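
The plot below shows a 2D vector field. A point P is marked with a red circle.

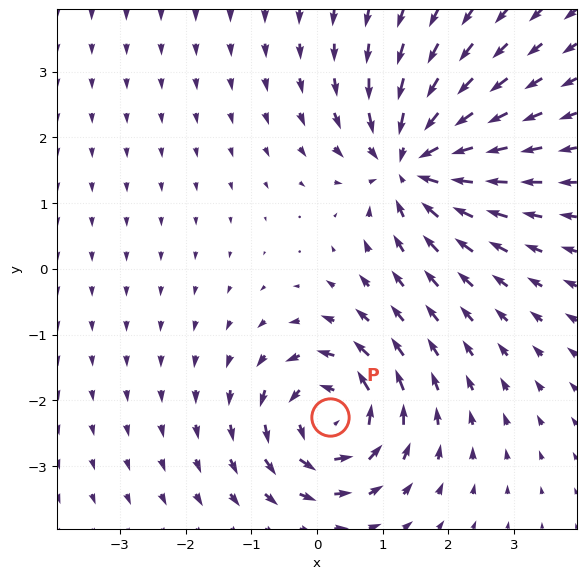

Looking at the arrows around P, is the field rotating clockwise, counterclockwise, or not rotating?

Near P at (0.2, -2.3) the arrows circulate counterclockwise. The curl (z-component) there is about +5; positive curl means counterclockwise rotation.

counterclockwise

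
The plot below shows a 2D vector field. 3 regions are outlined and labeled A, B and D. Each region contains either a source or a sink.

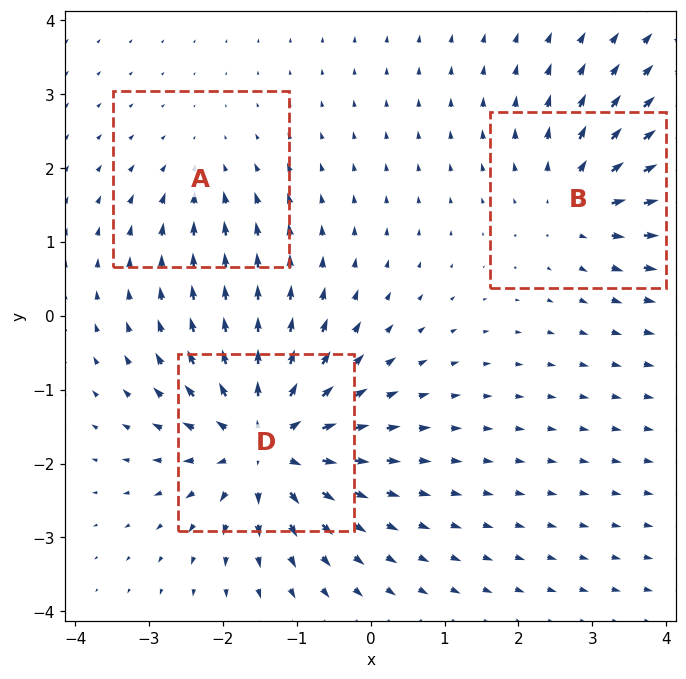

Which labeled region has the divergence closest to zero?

Divergence at each region's feature centre — A: about -2, B: about +4, D: about +6. Region A is closest to zero.

A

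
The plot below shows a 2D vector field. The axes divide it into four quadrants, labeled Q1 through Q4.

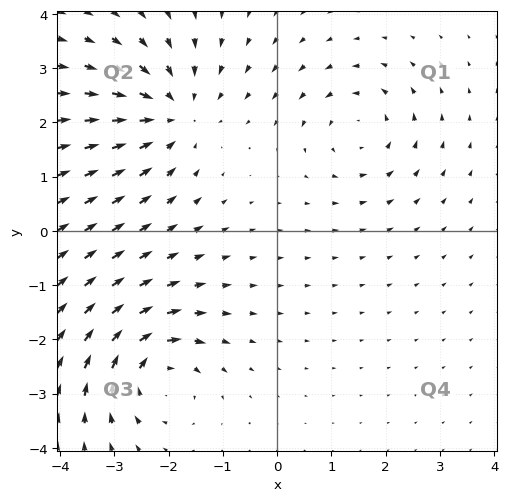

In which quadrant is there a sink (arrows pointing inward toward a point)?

The sink sits at approximately (-1.9, 2.2), which lies in quadrant Q2. The divergence there is about -4, negative as expected for a sink.

Q2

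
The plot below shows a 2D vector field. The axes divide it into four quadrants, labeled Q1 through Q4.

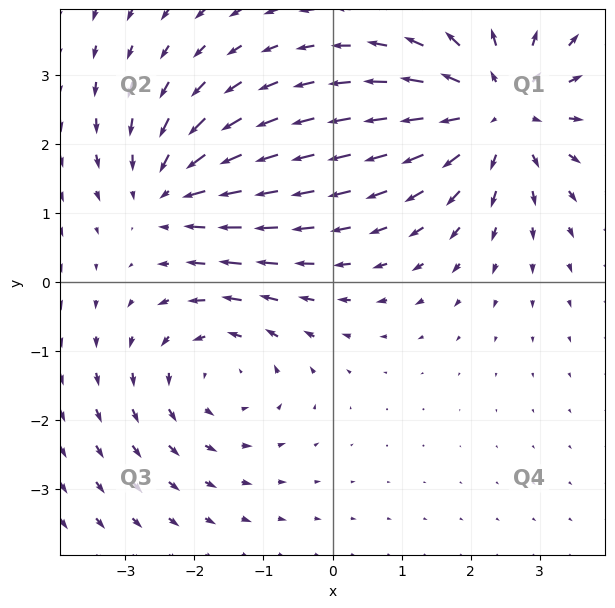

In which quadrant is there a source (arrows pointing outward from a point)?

Q1

The source sits at approximately (2.4, 2.5), which lies in quadrant Q1. The divergence there is about +4, positive as expected for a source.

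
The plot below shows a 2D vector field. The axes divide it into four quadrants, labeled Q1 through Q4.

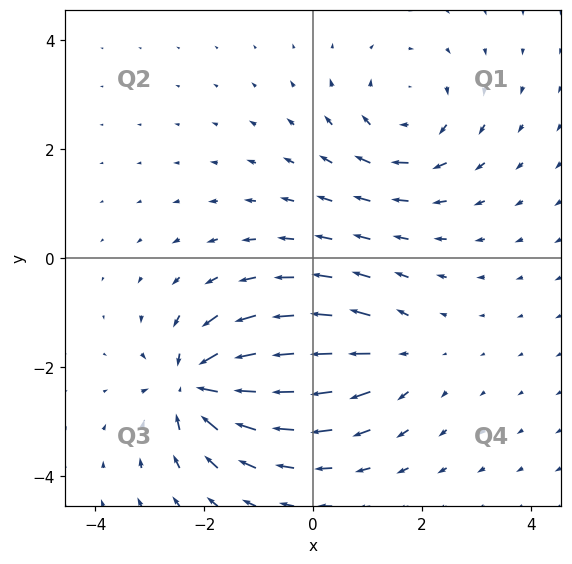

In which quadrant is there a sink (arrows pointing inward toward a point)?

Q3

The sink sits at approximately (-2.1, -2.3), which lies in quadrant Q3. The divergence there is about -6, negative as expected for a sink.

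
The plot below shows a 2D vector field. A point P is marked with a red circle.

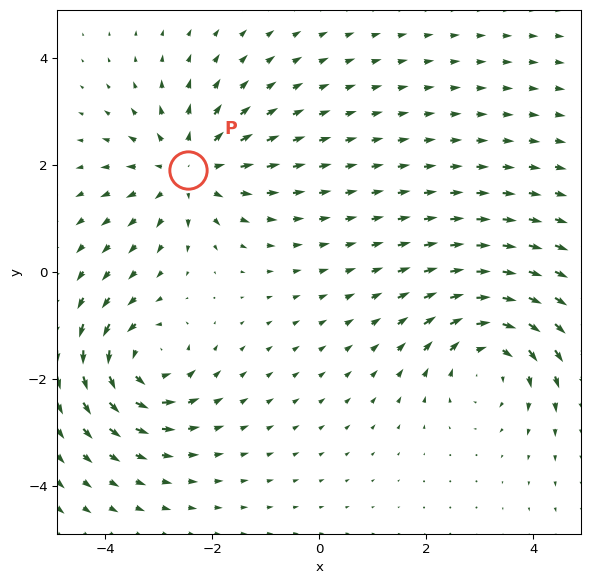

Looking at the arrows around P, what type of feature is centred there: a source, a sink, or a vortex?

At P (-2.5, 1.9) the arrows spread outward. Divergence about +3, curl ≈0 — positive divergence with near-zero curl is a source.

source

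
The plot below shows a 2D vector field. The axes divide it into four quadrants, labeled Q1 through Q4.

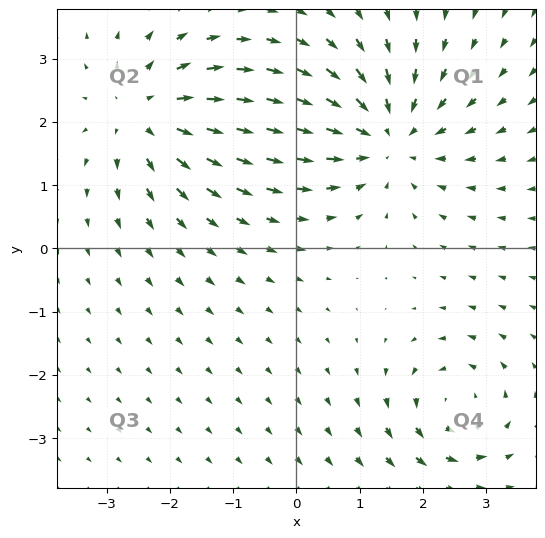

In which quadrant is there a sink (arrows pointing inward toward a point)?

The sink sits at approximately (1.4, 1.8), which lies in quadrant Q1. The divergence there is about -4, negative as expected for a sink.

Q1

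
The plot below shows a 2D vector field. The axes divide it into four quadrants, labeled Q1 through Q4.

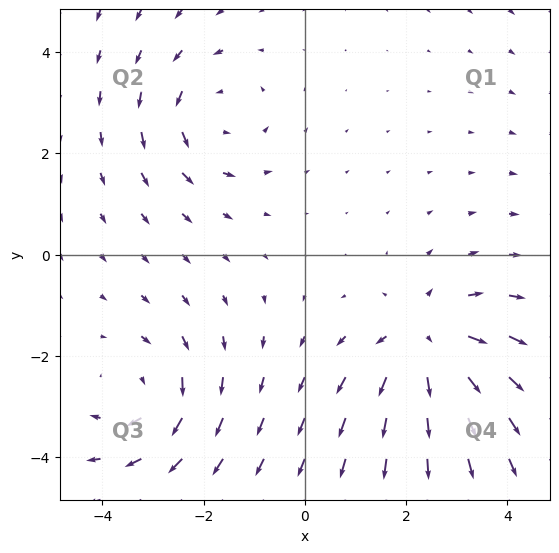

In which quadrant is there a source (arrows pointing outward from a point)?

Q4

The source sits at approximately (2.4, -1.7), which lies in quadrant Q4. The divergence there is about +5, positive as expected for a source.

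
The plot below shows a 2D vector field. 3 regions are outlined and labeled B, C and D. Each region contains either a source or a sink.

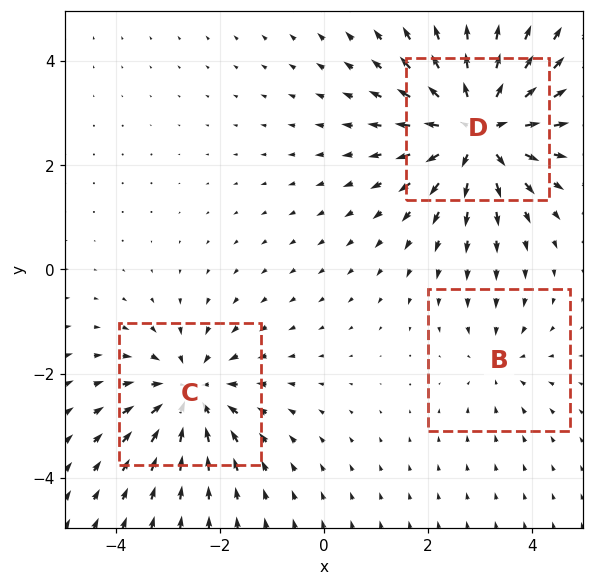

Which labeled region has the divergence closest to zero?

Divergence at each region's feature centre — B: about -2, C: about -4, D: about +5. Region B is closest to zero.

B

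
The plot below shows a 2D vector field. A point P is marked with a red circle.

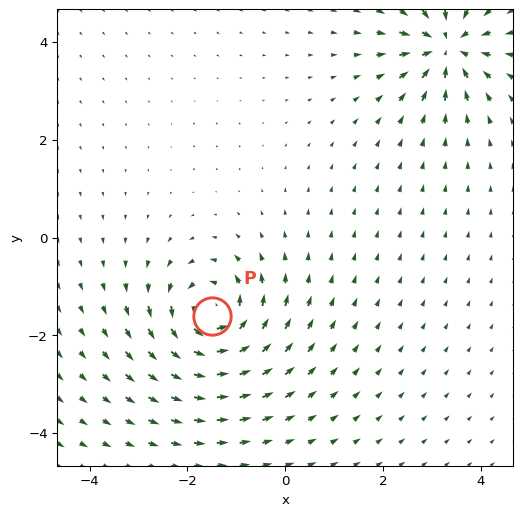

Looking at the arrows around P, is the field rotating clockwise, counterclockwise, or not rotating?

Near P at (-1.5, -1.6) the arrows circulate counterclockwise. The curl (z-component) there is about +6; positive curl means counterclockwise rotation.

counterclockwise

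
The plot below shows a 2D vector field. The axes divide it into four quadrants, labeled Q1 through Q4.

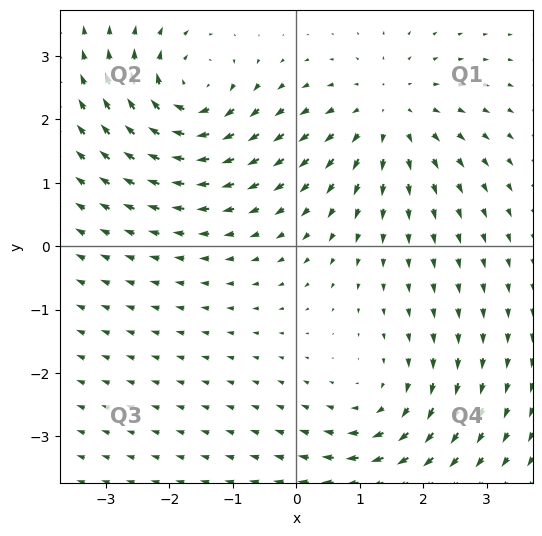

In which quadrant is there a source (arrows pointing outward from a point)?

The source sits at approximately (1.4, 2.1), which lies in quadrant Q1. The divergence there is about +4, positive as expected for a source.

Q1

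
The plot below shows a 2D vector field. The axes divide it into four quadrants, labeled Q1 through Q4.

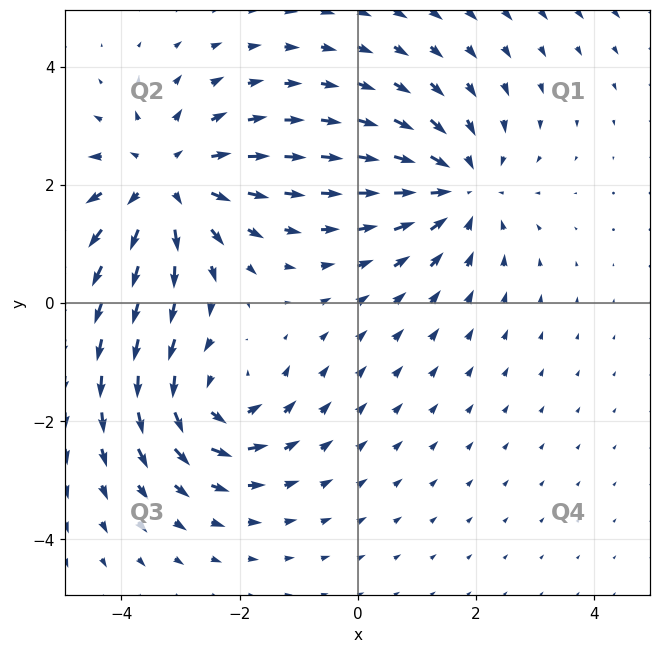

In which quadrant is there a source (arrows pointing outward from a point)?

The source sits at approximately (-3.3, 2.1), which lies in quadrant Q2. The divergence there is about +3, positive as expected for a source.

Q2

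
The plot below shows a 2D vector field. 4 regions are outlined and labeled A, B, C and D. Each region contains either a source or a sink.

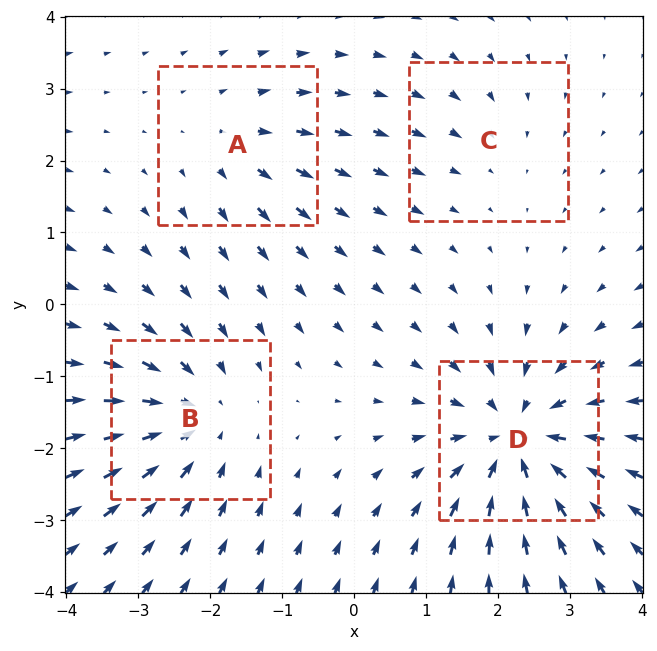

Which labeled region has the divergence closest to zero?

C

Divergence at each region's feature centre — A: about +3, B: about -5, C: about -2, D: about -7. Region C is closest to zero.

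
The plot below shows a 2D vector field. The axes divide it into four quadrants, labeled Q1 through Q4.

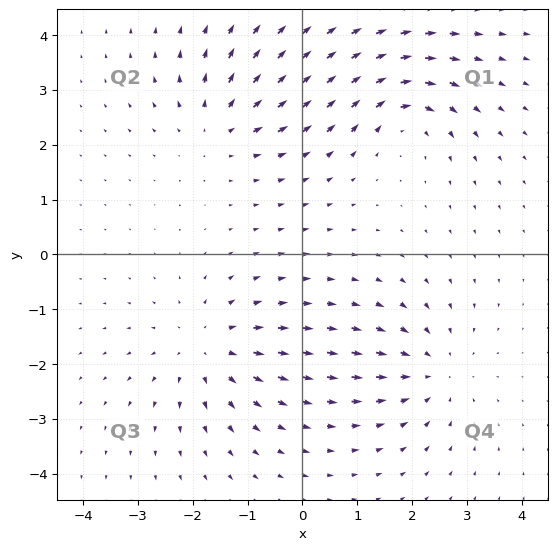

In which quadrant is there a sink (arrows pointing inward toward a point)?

The sink sits at approximately (2.4, -2.1), which lies in quadrant Q4. The divergence there is about -4, negative as expected for a sink.

Q4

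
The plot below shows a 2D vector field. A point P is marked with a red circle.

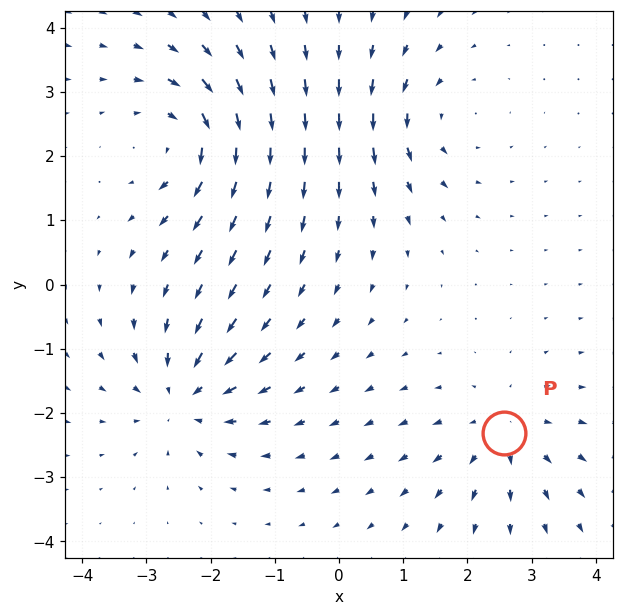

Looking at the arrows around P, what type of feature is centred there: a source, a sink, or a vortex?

At P (2.6, -2.3) the arrows spread outward. Divergence about +4, curl ≈0 — positive divergence with near-zero curl is a source.

source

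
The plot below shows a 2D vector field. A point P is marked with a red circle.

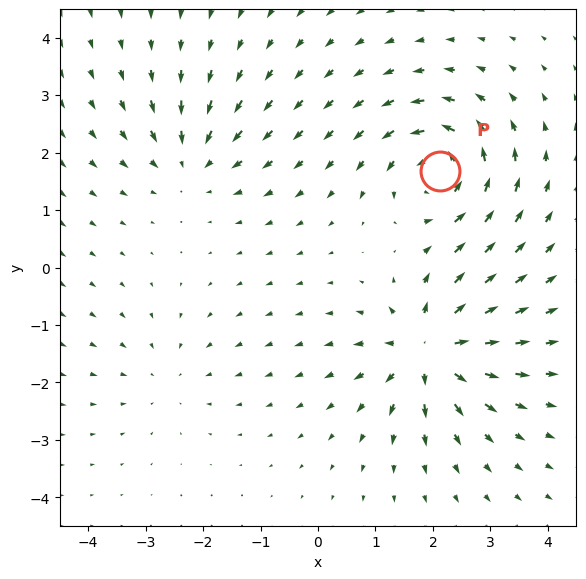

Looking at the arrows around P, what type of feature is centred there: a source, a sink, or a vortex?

At P (2.1, 1.7) the arrows circulate counterclockwise. Divergence ≈0, curl about +7 — near-zero divergence with nonzero curl is a vortex.

vortex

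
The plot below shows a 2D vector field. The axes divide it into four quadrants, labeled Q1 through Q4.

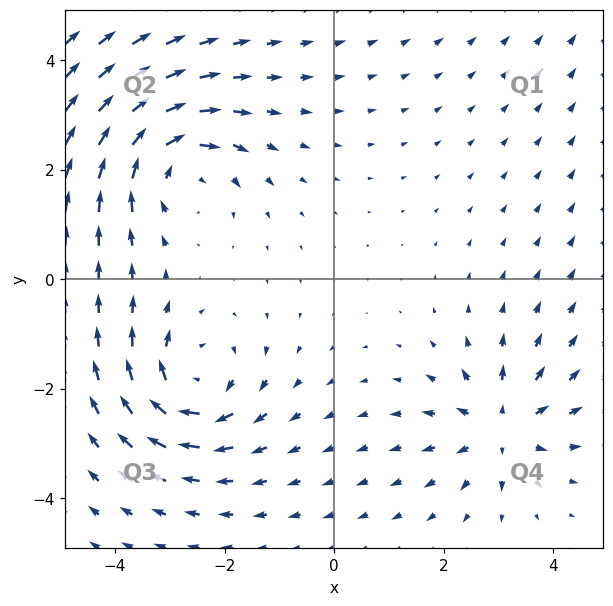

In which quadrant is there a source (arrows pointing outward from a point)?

Q4

The source sits at approximately (3.0, -2.7), which lies in quadrant Q4. The divergence there is about +3, positive as expected for a source.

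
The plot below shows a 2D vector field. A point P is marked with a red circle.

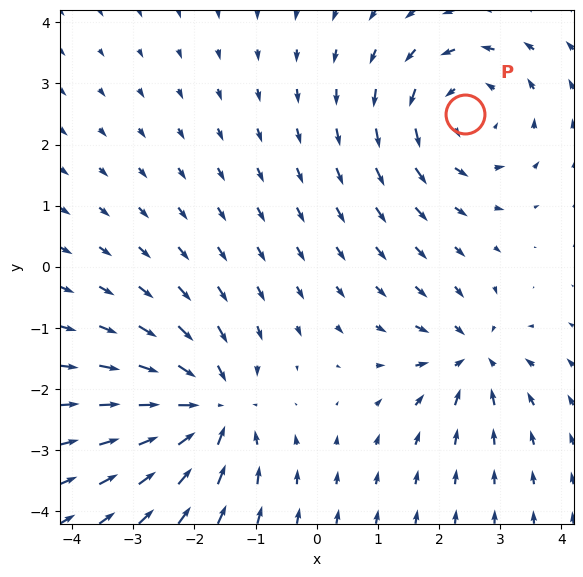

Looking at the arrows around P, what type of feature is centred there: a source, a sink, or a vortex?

At P (2.4, 2.5) the arrows circulate counterclockwise. Divergence ≈0, curl about +4 — near-zero divergence with nonzero curl is a vortex.

vortex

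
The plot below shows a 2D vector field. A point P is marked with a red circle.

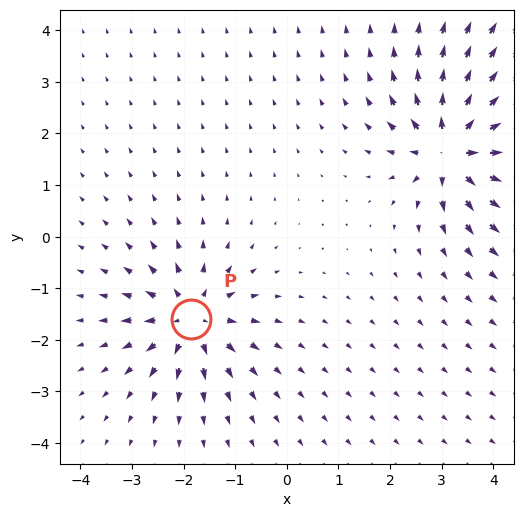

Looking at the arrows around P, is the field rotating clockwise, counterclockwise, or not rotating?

Near P at (-1.9, -1.6) the arrows show no circulation. The curl there is ≈0.

not rotating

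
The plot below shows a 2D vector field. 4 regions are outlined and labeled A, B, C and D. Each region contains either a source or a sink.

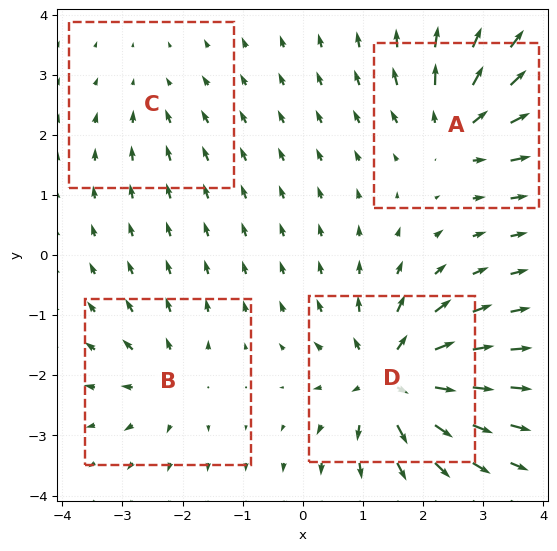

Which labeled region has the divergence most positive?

D

Divergence at each region's feature centre — A: about +6, B: about +4, C: about -2, D: about +8. Region D is most positive.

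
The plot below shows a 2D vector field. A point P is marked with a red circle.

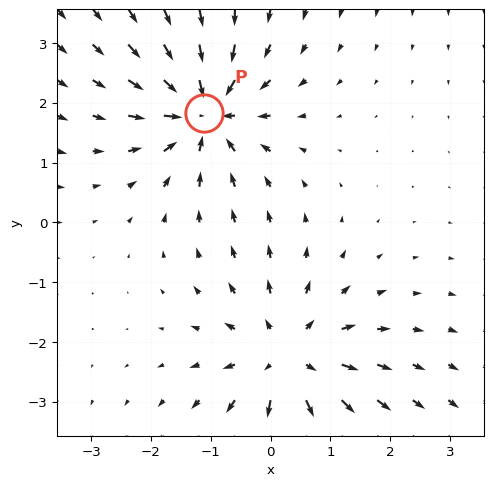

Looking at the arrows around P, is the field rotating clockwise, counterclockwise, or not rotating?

not rotating

Near P at (-1.1, 1.8) the arrows show no circulation. The curl there is ≈0.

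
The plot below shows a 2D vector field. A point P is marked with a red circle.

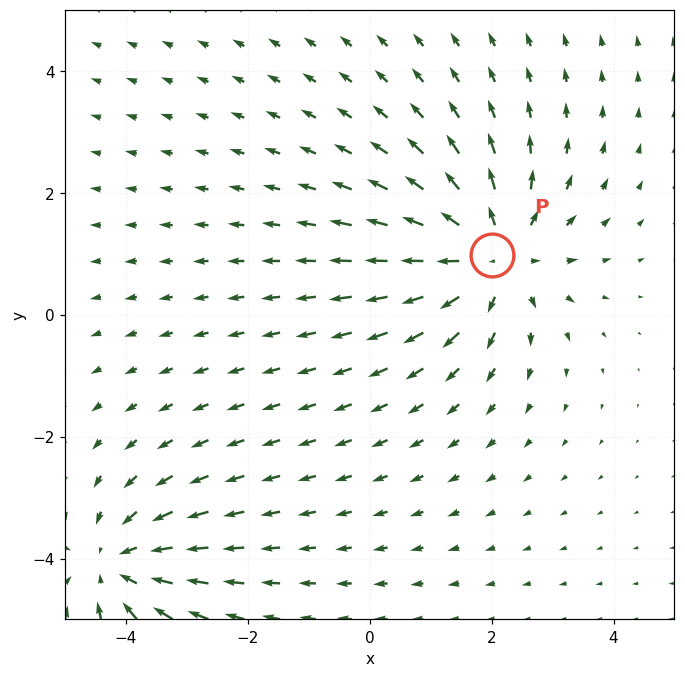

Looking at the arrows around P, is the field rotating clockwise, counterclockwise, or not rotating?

not rotating

Near P at (2.0, 1.0) the arrows show no circulation. The curl there is ≈0.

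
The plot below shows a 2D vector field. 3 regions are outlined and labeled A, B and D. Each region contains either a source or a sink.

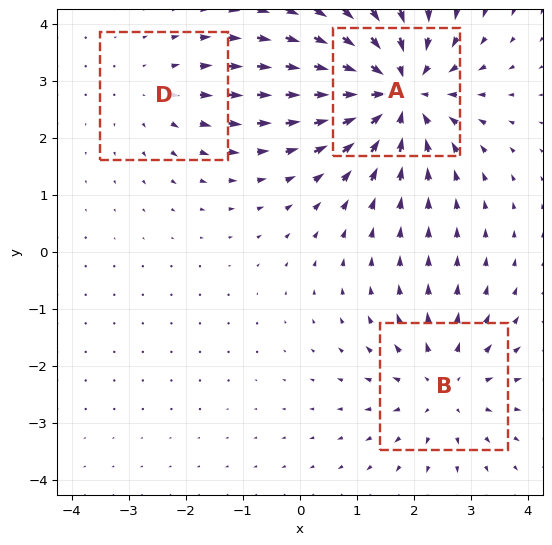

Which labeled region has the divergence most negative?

Divergence at each region's feature centre — A: about -5, B: about +3, D: about +2. Region A is most negative.

A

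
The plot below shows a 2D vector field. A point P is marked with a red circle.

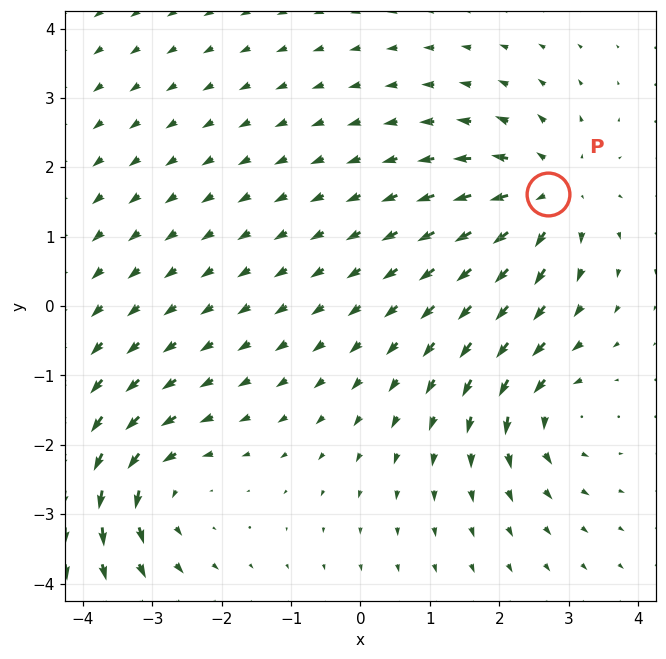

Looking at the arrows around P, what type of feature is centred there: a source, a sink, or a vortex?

source

At P (2.7, 1.6) the arrows spread outward. Divergence about +6, curl ≈0 — positive divergence with near-zero curl is a source.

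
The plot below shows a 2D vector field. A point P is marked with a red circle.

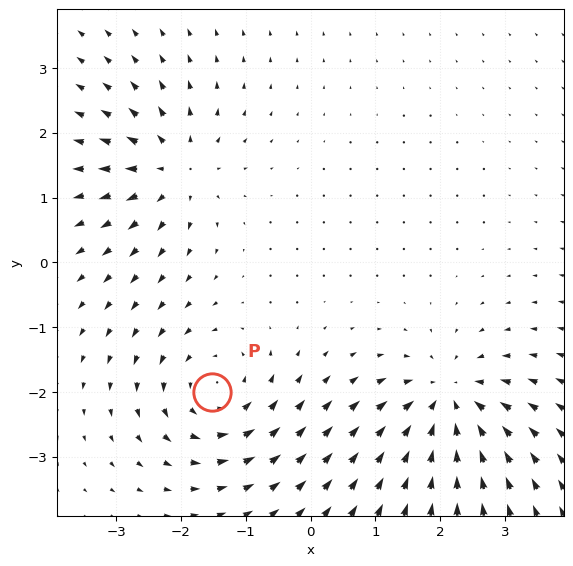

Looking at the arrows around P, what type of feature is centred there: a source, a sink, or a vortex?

At P (-1.5, -2.0) the arrows circulate counterclockwise. Divergence ≈0, curl about +4 — near-zero divergence with nonzero curl is a vortex.

vortex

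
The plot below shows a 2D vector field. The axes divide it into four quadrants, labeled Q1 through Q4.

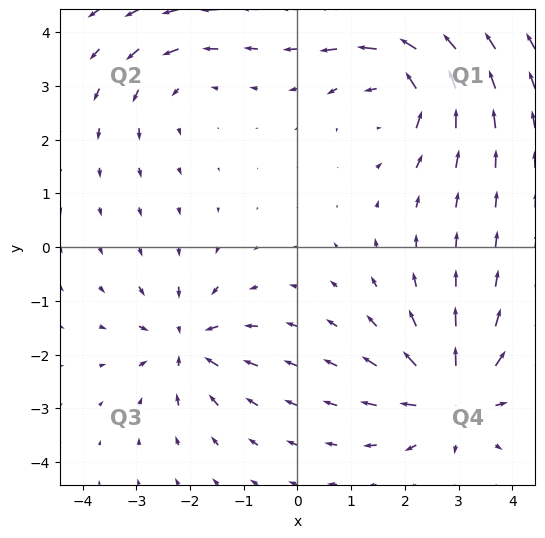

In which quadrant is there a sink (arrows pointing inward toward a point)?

Q3

The sink sits at approximately (-2.1, -1.8), which lies in quadrant Q3. The divergence there is about -4, negative as expected for a sink.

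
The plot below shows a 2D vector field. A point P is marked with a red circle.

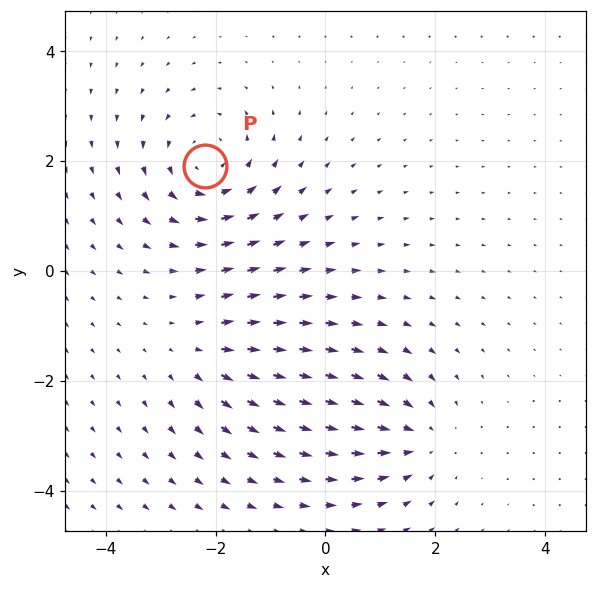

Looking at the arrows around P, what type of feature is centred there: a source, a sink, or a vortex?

At P (-2.2, 1.9) the arrows circulate counterclockwise. Divergence ≈0, curl about +4 — near-zero divergence with nonzero curl is a vortex.

vortex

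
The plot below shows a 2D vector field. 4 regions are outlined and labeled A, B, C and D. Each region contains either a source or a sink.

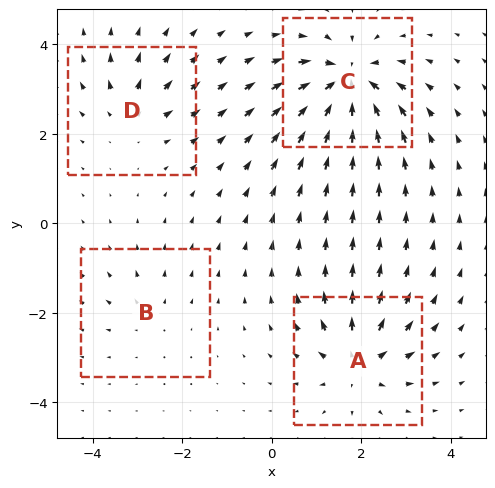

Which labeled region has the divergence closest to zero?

Divergence at each region's feature centre — A: about +6, B: about +3, C: about -9, D: about +4. Region B is closest to zero.

B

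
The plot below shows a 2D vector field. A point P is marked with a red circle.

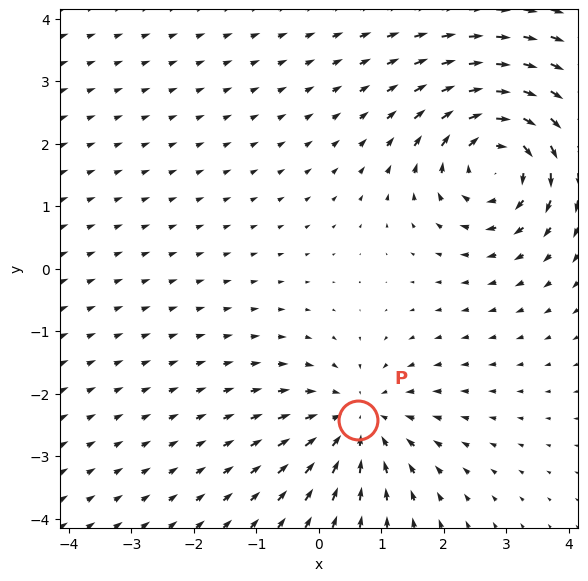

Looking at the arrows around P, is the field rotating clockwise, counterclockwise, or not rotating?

Near P at (0.6, -2.4) the arrows show no circulation. The curl there is ≈0.

not rotating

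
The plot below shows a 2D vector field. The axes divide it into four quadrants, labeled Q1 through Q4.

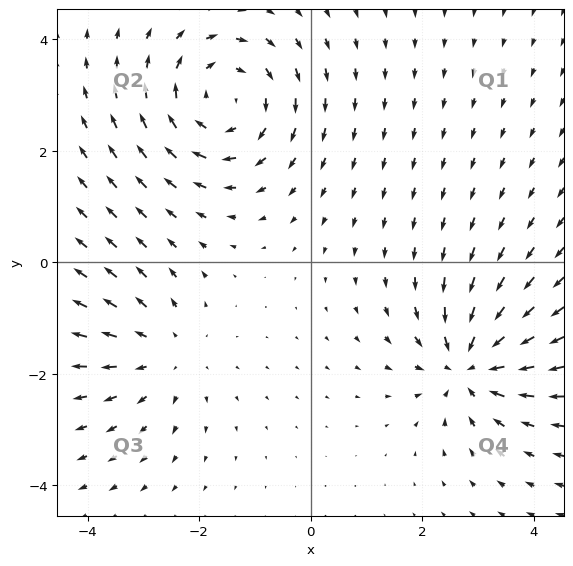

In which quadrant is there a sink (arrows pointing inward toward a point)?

The sink sits at approximately (2.8, -1.9), which lies in quadrant Q4. The divergence there is about -5, negative as expected for a sink.

Q4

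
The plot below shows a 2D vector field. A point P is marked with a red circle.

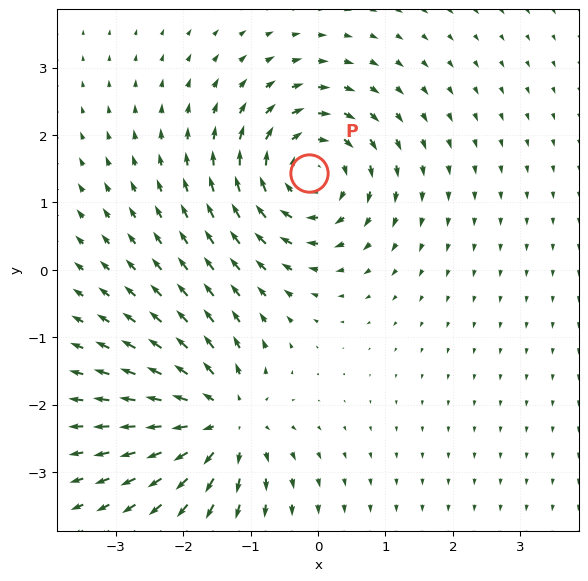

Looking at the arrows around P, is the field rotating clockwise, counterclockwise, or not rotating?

Near P at (-0.1, 1.4) the arrows circulate clockwise. The curl (z-component) there is about -5; negative curl means clockwise rotation.

clockwise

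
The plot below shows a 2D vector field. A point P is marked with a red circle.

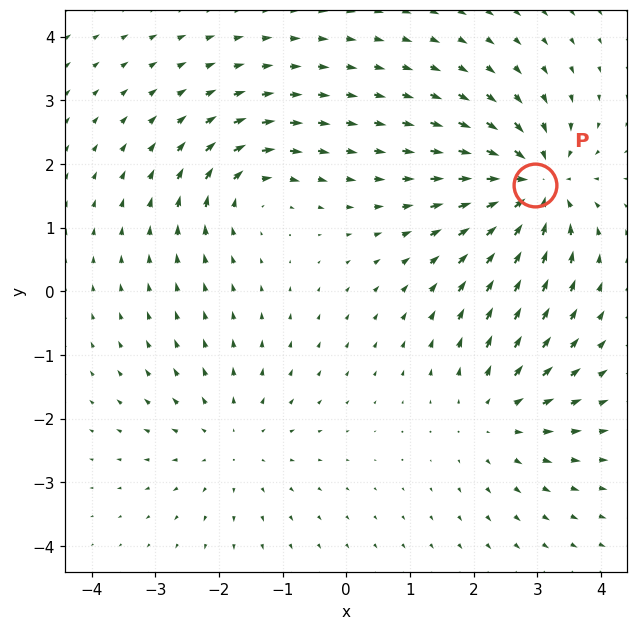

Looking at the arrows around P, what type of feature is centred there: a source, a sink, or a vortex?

sink

At P (3.0, 1.7) the arrows converge inward. Divergence about -6, curl ≈0 — negative divergence with near-zero curl is a sink.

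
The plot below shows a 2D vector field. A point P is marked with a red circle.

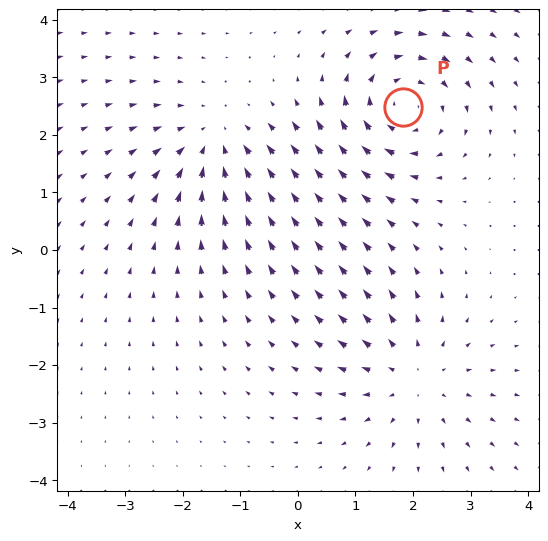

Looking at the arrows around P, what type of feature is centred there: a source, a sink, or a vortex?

vortex

At P (1.8, 2.5) the arrows circulate clockwise. Divergence ≈0, curl about -5 — near-zero divergence with nonzero curl is a vortex.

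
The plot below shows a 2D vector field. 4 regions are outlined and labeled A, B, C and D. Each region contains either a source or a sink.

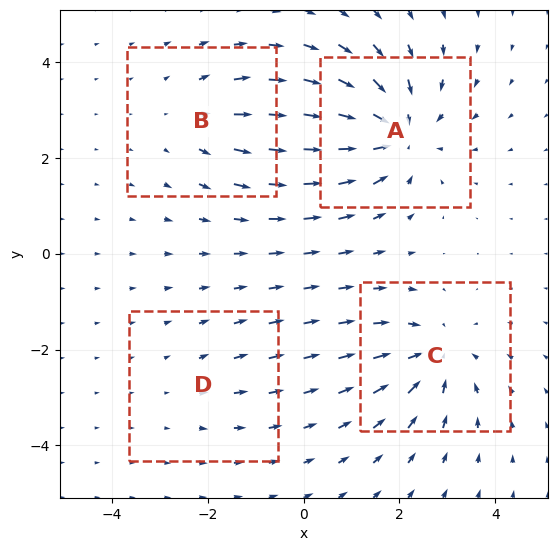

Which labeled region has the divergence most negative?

Divergence at each region's feature centre — A: about -6, B: about +3, C: about -5, D: about +2. Region A is most negative.

A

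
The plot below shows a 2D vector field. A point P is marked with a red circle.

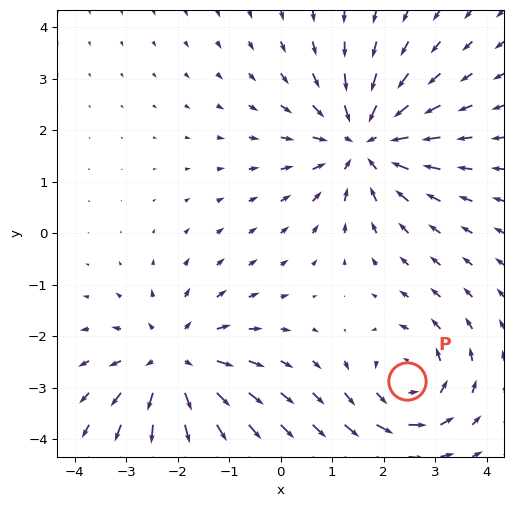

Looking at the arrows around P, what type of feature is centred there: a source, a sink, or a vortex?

At P (2.5, -2.9) the arrows circulate counterclockwise. Divergence ≈0, curl about +4 — near-zero divergence with nonzero curl is a vortex.

vortex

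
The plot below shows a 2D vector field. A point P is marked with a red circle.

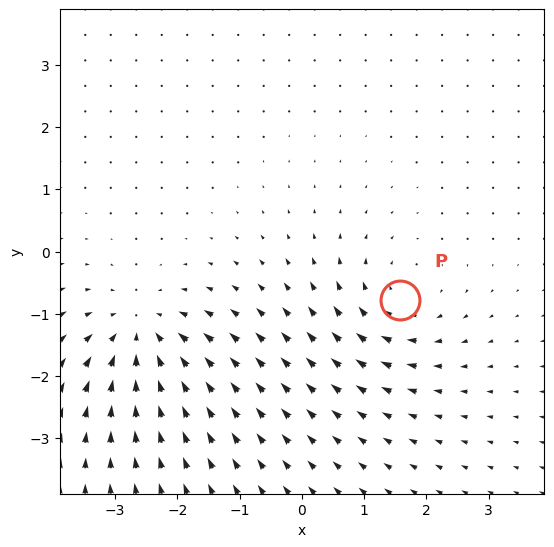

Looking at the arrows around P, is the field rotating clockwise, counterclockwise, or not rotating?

clockwise

Near P at (1.6, -0.8) the arrows circulate clockwise. The curl (z-component) there is about -4; negative curl means clockwise rotation.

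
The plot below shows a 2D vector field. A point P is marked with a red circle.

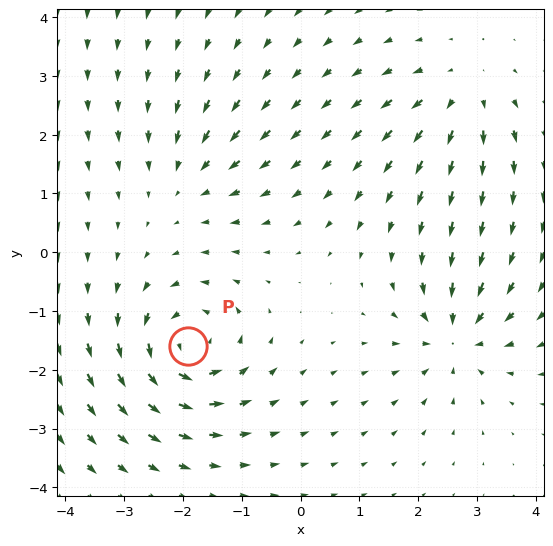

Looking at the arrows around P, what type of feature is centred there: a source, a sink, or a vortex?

vortex

At P (-1.9, -1.6) the arrows circulate counterclockwise. Divergence ≈0, curl about +6 — near-zero divergence with nonzero curl is a vortex.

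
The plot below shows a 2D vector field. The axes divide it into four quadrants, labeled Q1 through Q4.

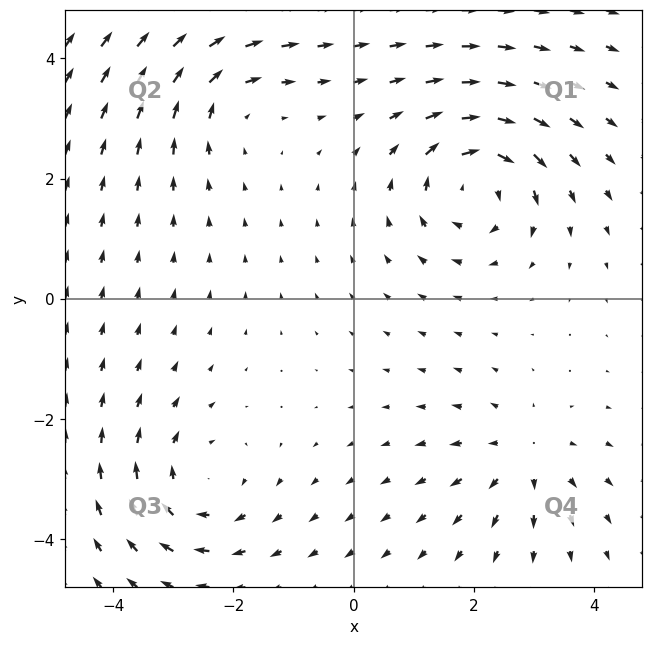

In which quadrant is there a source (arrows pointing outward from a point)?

Q4

The source sits at approximately (2.8, -2.6), which lies in quadrant Q4. The divergence there is about +3, positive as expected for a source.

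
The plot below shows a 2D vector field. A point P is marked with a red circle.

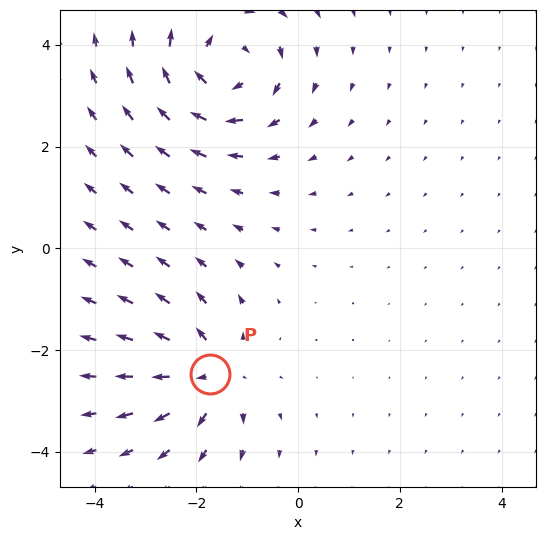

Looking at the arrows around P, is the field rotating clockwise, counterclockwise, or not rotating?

Near P at (-1.7, -2.5) the arrows show no circulation. The curl there is ≈0.

not rotating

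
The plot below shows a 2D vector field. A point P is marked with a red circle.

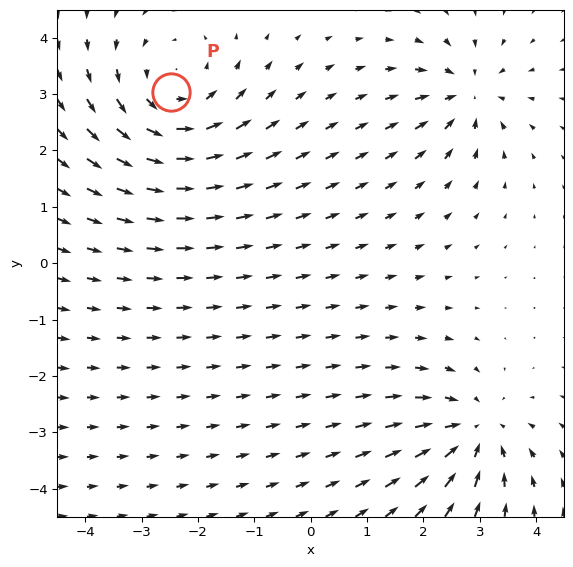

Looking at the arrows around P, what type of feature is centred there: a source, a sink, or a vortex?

At P (-2.5, 3.0) the arrows circulate counterclockwise. Divergence ≈0, curl about +3 — near-zero divergence with nonzero curl is a vortex.

vortex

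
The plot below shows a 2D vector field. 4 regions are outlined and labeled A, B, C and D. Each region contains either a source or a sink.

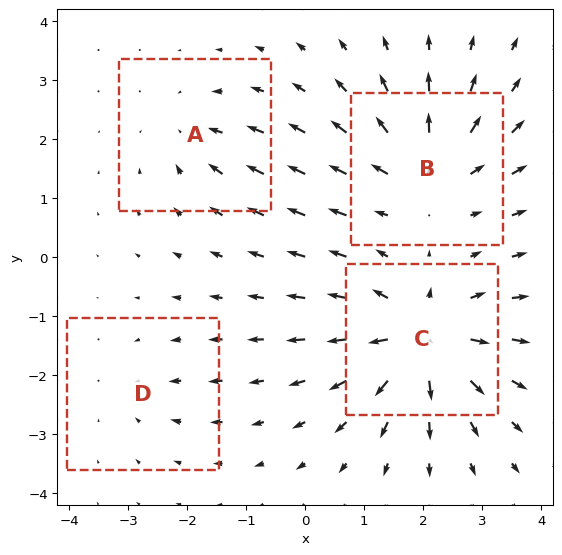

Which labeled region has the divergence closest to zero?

Divergence at each region's feature centre — A: about -4, B: about +6, C: about +8, D: about -2. Region D is closest to zero.

D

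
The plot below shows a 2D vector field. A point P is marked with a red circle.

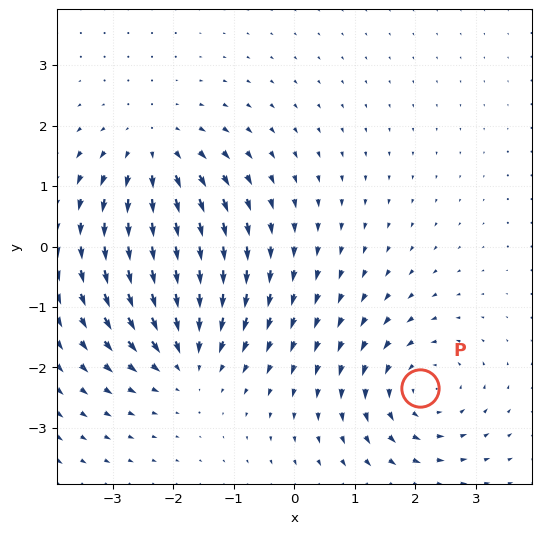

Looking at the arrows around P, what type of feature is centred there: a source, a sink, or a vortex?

At P (2.1, -2.3) the arrows circulate counterclockwise. Divergence ≈0, curl about +4 — near-zero divergence with nonzero curl is a vortex.

vortex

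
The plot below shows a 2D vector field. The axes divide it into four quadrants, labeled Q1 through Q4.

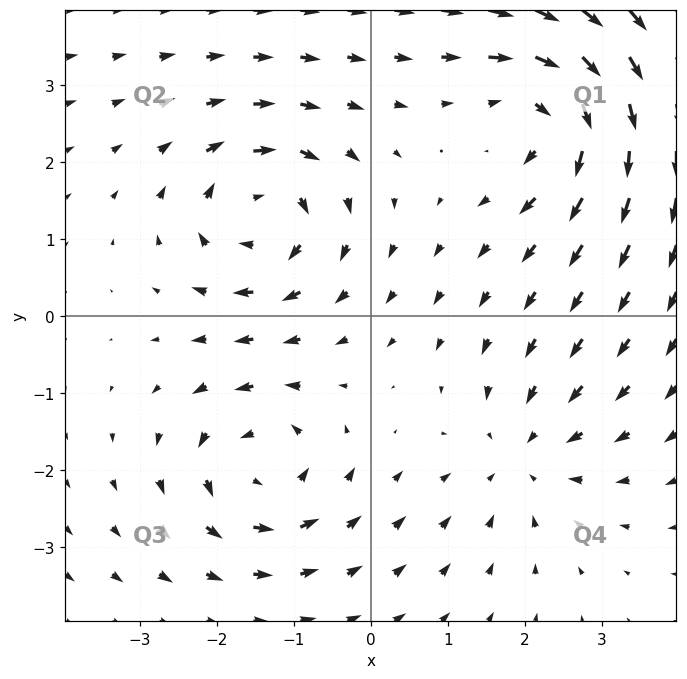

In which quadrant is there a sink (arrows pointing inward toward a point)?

Q4

The sink sits at approximately (2.0, -1.8), which lies in quadrant Q4. The divergence there is about -3, negative as expected for a sink.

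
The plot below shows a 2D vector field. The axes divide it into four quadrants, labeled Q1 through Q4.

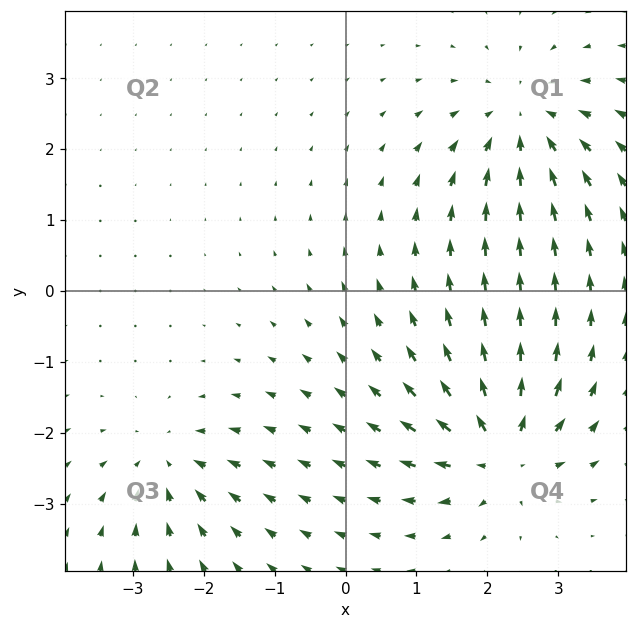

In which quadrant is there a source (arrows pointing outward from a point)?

Q4

The source sits at approximately (2.2, -2.2), which lies in quadrant Q4. The divergence there is about +5, positive as expected for a source.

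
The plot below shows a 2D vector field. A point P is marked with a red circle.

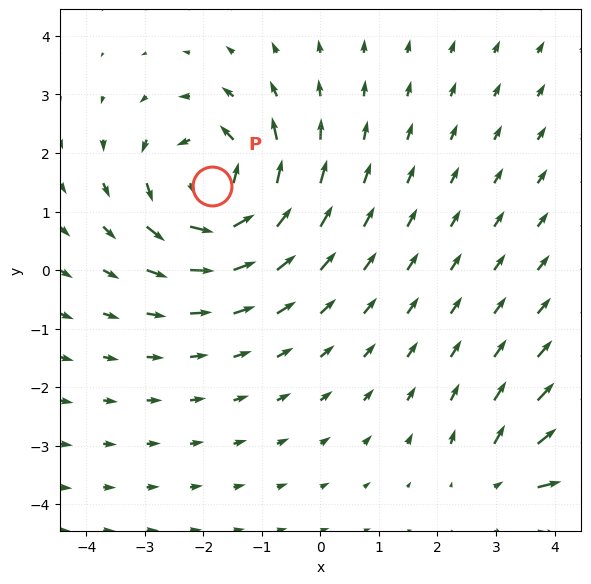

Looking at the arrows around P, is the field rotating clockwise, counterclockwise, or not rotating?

Near P at (-1.9, 1.4) the arrows circulate counterclockwise. The curl (z-component) there is about +6; positive curl means counterclockwise rotation.

counterclockwise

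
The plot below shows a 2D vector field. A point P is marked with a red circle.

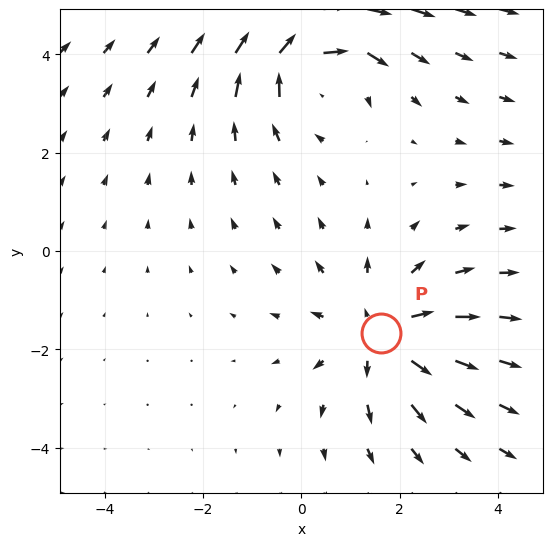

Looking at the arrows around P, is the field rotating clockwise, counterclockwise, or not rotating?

Near P at (1.6, -1.7) the arrows show no circulation. The curl there is ≈0.

not rotating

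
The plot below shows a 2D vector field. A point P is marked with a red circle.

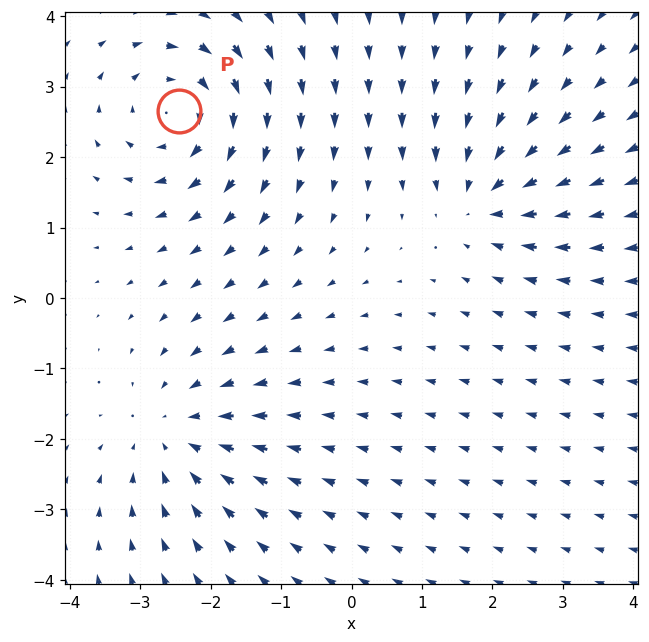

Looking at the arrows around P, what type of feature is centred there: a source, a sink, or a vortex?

vortex

At P (-2.4, 2.7) the arrows circulate clockwise. Divergence ≈0, curl about -5 — near-zero divergence with nonzero curl is a vortex.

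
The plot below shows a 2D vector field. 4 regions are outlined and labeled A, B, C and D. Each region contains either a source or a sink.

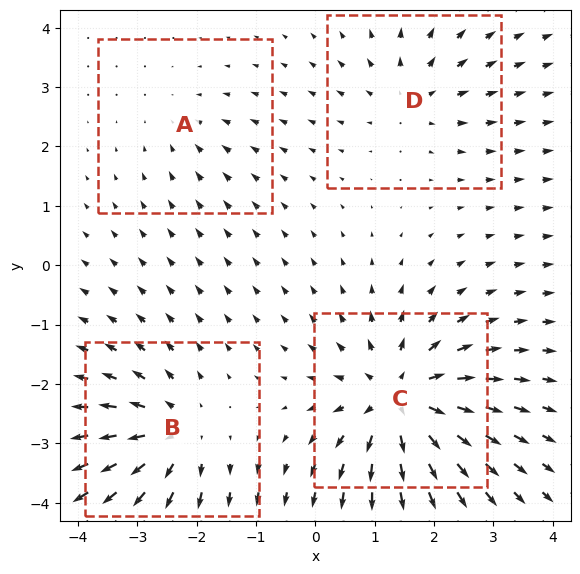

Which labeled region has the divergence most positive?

C

Divergence at each region's feature centre — A: about -2, B: about +5, C: about +8, D: about +4. Region C is most positive.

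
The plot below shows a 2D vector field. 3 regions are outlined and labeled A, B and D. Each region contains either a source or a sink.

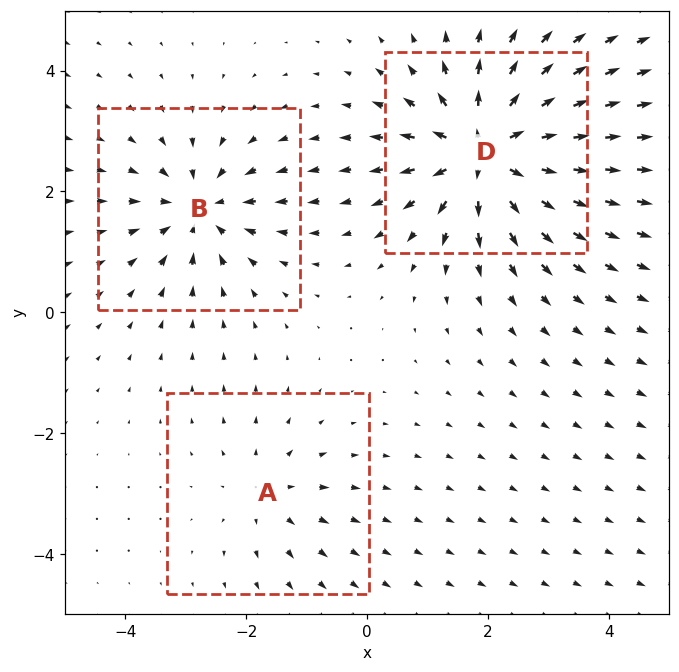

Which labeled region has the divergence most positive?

Divergence at each region's feature centre — A: about +2, B: about -4, D: about +6. Region D is most positive.

D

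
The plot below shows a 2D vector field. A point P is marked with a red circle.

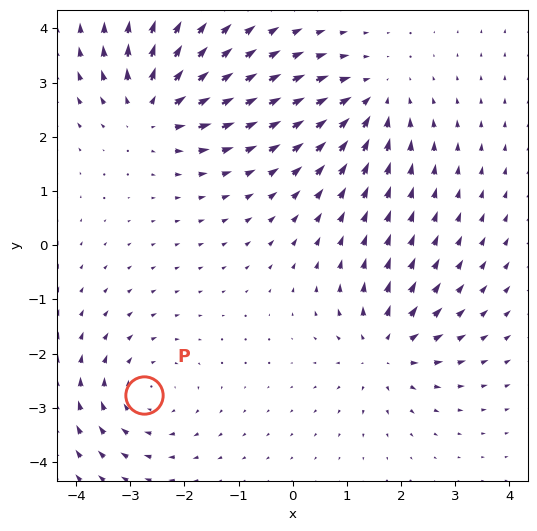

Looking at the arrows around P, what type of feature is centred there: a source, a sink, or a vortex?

At P (-2.7, -2.8) the arrows circulate clockwise. Divergence ≈0, curl about -2 — near-zero divergence with nonzero curl is a vortex.

vortex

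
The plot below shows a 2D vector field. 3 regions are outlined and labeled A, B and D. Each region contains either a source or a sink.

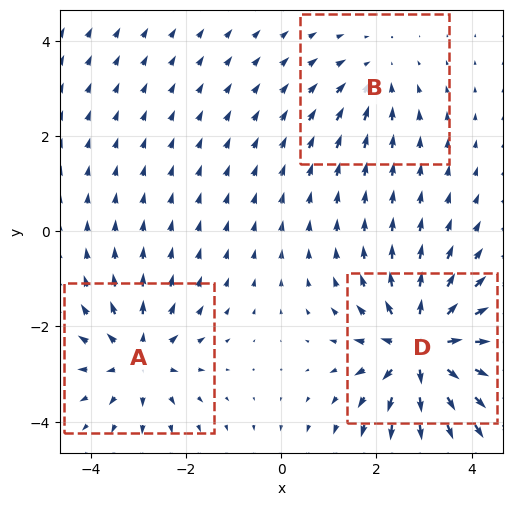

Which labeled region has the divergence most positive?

D

Divergence at each region's feature centre — A: about +4, B: about -2, D: about +6. Region D is most positive.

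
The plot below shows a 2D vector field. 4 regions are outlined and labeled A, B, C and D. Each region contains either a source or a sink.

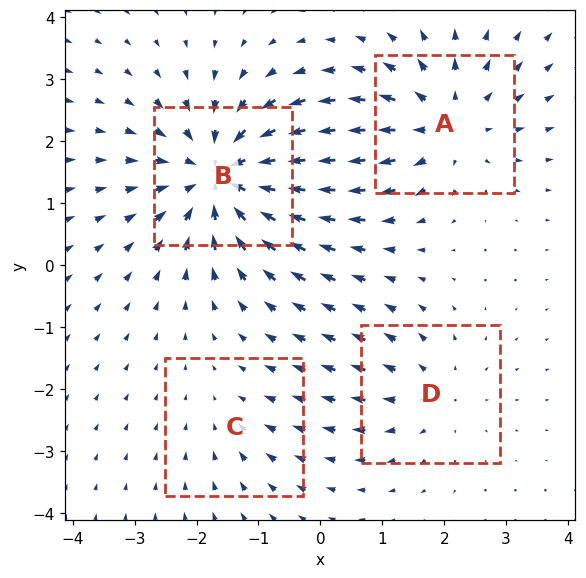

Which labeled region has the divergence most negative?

Divergence at each region's feature centre — A: about +5, B: about -7, C: about -2, D: about +3. Region B is most negative.

B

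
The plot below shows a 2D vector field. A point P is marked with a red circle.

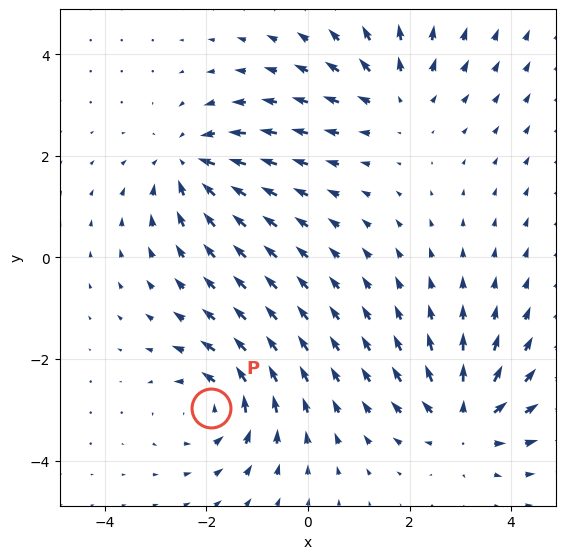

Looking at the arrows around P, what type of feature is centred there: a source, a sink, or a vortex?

At P (-1.9, -3.0) the arrows circulate counterclockwise. Divergence ≈0, curl about +4 — near-zero divergence with nonzero curl is a vortex.

vortex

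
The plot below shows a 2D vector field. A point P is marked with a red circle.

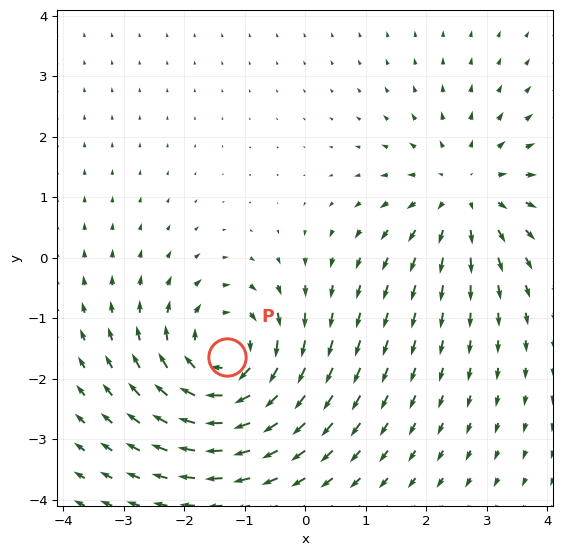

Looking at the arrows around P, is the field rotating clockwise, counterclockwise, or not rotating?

Near P at (-1.3, -1.6) the arrows circulate clockwise. The curl (z-component) there is about -5; negative curl means clockwise rotation.

clockwise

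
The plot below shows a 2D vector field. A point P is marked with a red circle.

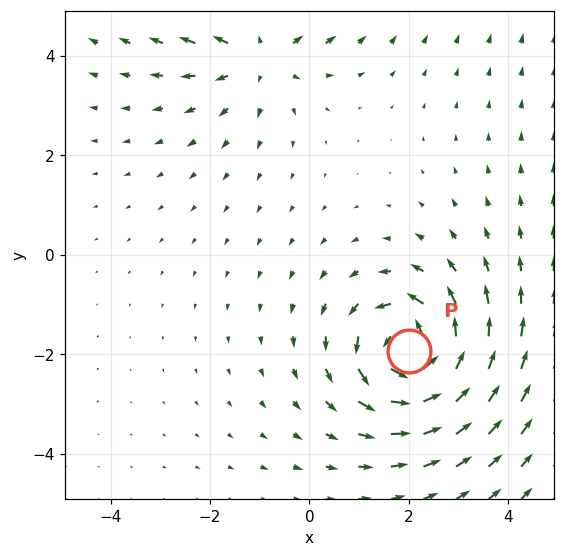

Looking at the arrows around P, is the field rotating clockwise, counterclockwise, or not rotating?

counterclockwise

Near P at (2.0, -1.9) the arrows circulate counterclockwise. The curl (z-component) there is about +6; positive curl means counterclockwise rotation.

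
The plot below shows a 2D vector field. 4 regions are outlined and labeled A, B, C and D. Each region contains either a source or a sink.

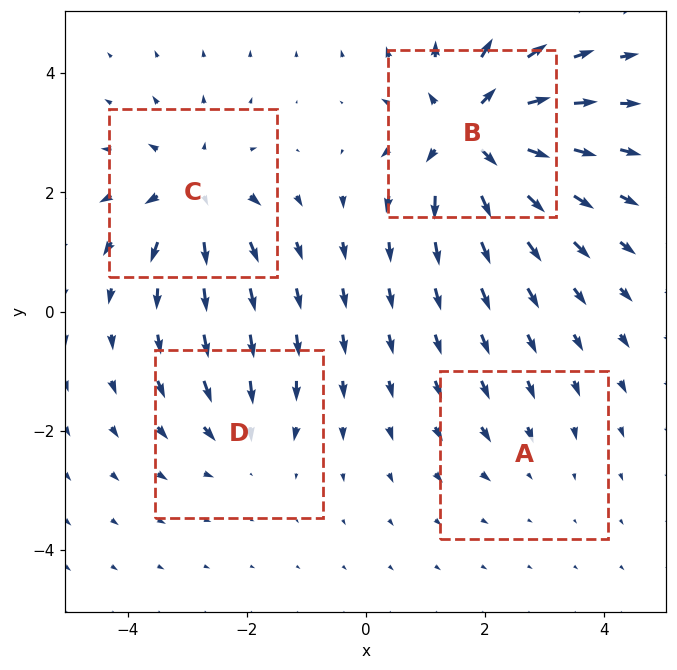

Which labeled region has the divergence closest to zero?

Divergence at each region's feature centre — A: about -2, B: about +8, C: about +5, D: about -3. Region A is closest to zero.

A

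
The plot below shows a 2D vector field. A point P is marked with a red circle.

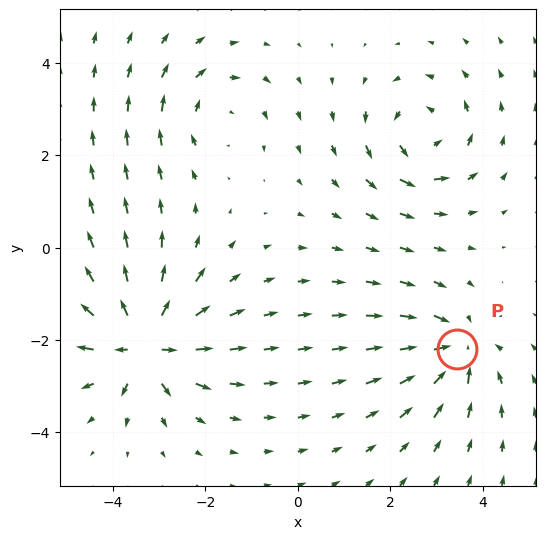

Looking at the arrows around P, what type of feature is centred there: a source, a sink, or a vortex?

At P (3.5, -2.2) the arrows converge inward. Divergence about -4, curl ≈0 — negative divergence with near-zero curl is a sink.

sink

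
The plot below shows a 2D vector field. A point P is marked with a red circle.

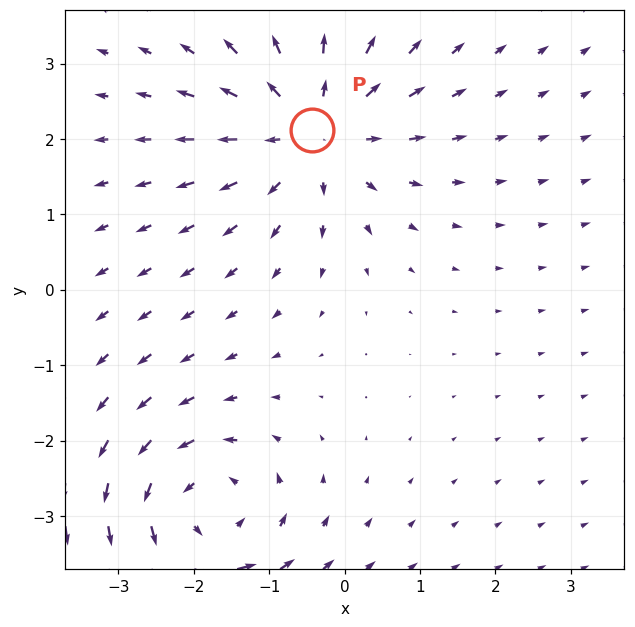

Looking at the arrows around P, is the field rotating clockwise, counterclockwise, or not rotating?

not rotating

Near P at (-0.4, 2.1) the arrows show no circulation. The curl there is ≈0.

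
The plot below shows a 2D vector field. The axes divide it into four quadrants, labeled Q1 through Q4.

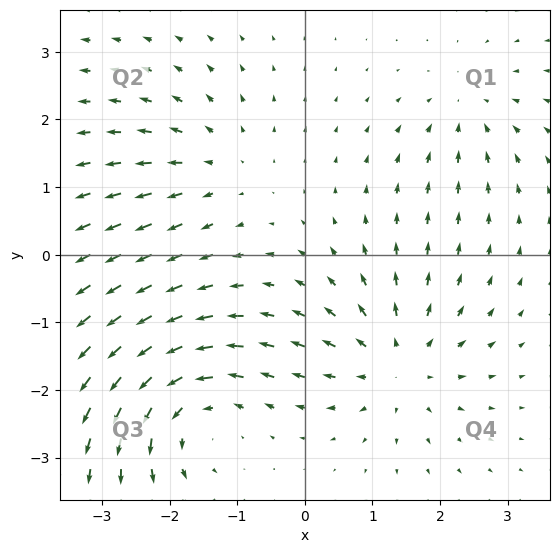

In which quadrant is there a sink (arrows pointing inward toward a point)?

The sink sits at approximately (2.4, 2.1), which lies in quadrant Q1. The divergence there is about -3, negative as expected for a sink.

Q1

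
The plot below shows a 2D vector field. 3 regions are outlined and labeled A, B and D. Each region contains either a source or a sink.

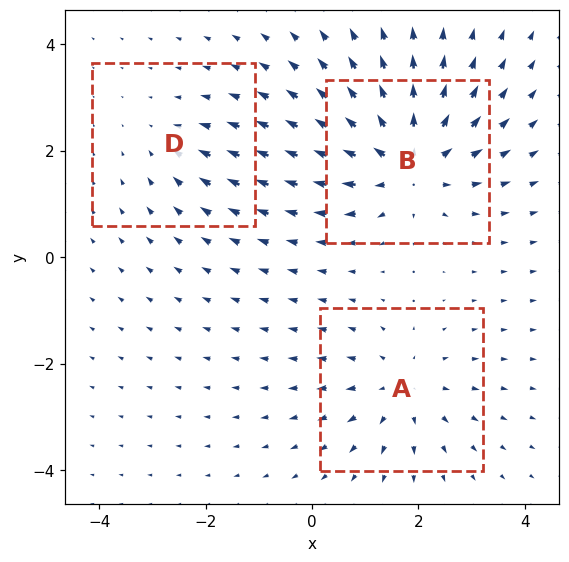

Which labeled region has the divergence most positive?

Divergence at each region's feature centre — A: about +3, B: about +5, D: about -2. Region B is most positive.

B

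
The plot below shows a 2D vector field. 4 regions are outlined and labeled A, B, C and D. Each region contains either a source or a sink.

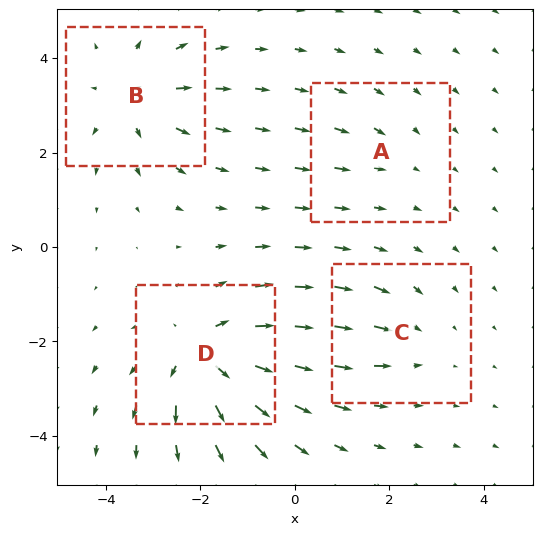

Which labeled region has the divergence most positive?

Divergence at each region's feature centre — A: about -2, B: about +5, C: about -3, D: about +7. Region D is most positive.

D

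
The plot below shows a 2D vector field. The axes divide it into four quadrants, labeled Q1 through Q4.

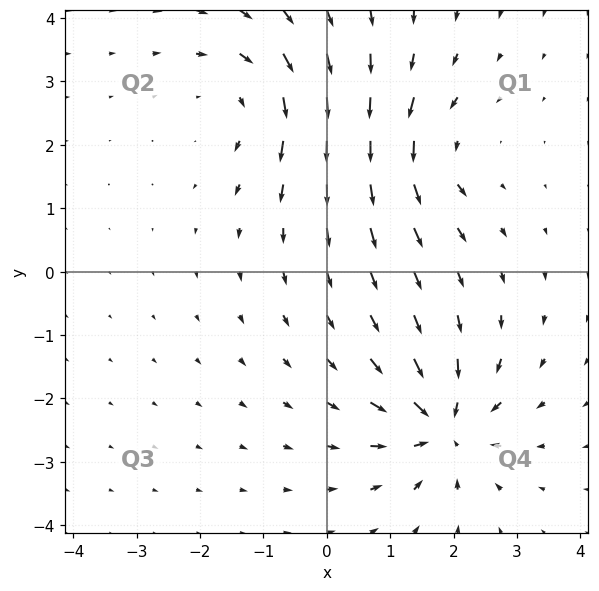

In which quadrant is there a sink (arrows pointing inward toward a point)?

The sink sits at approximately (1.8, -2.4), which lies in quadrant Q4. The divergence there is about -7, negative as expected for a sink.

Q4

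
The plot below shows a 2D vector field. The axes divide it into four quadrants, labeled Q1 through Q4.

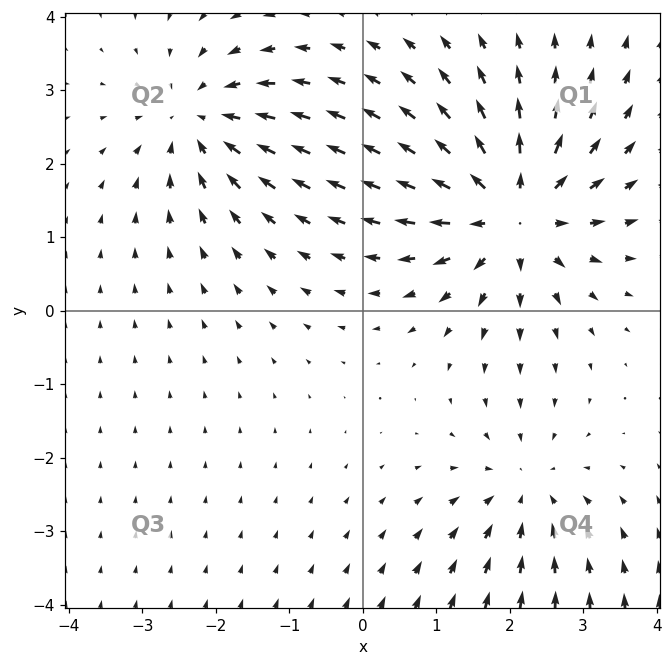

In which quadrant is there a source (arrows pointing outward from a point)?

Q1

The source sits at approximately (2.0, 1.3), which lies in quadrant Q1. The divergence there is about +5, positive as expected for a source.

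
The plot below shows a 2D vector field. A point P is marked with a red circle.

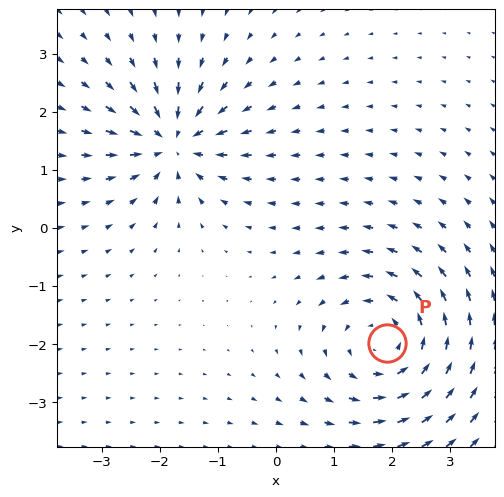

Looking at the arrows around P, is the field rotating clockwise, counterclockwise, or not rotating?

Near P at (1.9, -2.0) the arrows circulate counterclockwise. The curl (z-component) there is about +4; positive curl means counterclockwise rotation.

counterclockwise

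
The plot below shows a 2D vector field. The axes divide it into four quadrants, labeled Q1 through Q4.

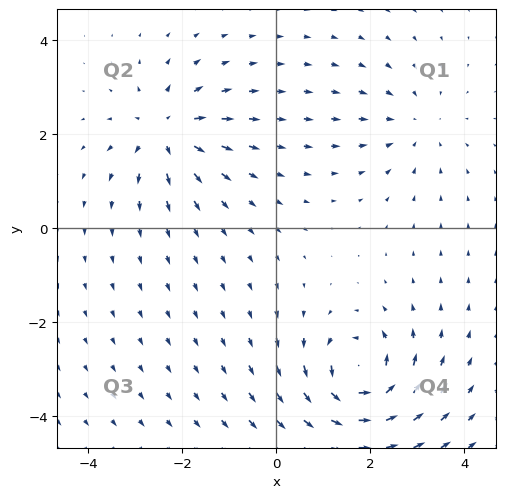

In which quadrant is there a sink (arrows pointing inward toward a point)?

Q1

The sink sits at approximately (3.0, 2.2), which lies in quadrant Q1. The divergence there is about -3, negative as expected for a sink.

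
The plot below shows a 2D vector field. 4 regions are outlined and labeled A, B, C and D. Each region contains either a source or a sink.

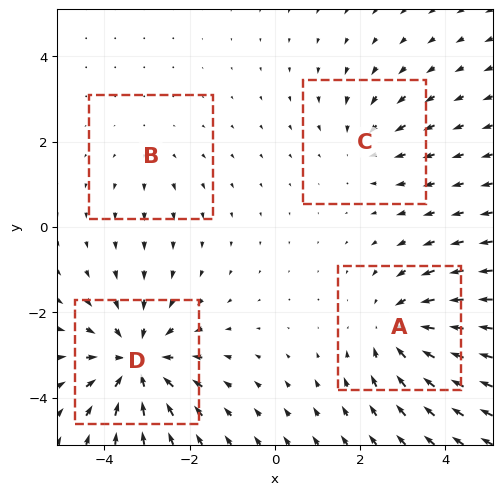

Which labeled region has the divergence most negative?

D

Divergence at each region's feature centre — A: about -5, B: about +2, C: about -3, D: about -6. Region D is most negative.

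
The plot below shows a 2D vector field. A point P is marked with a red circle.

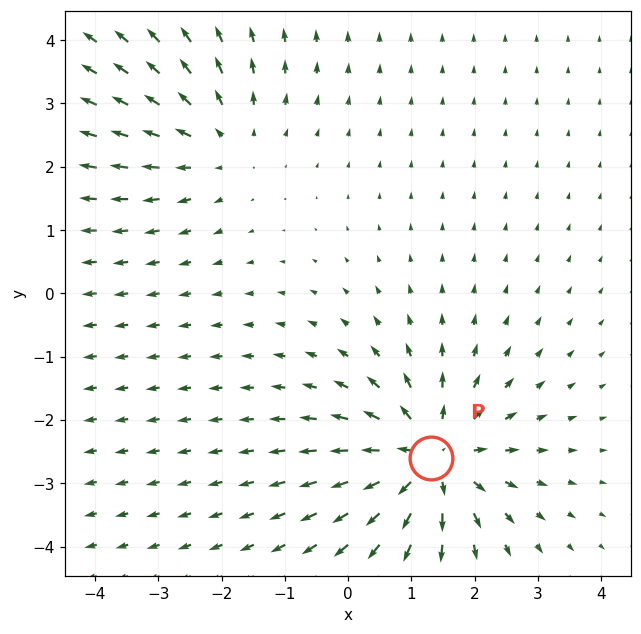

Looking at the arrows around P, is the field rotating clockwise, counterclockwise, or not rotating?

Near P at (1.3, -2.6) the arrows show no circulation. The curl there is ≈0.

not rotating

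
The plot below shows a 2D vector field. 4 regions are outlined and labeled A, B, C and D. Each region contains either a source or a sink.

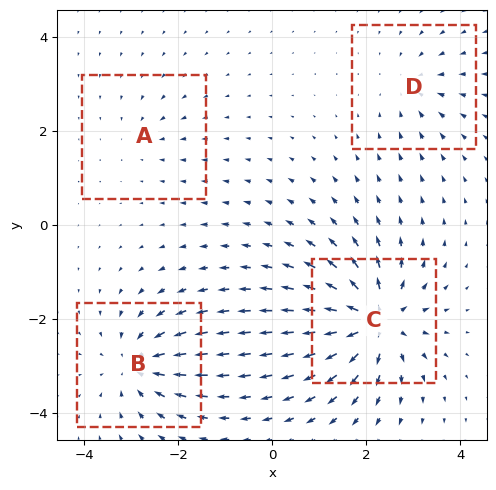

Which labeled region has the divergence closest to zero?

Divergence at each region's feature centre — A: about -2, B: about -6, C: about +9, D: about -4. Region A is closest to zero.

A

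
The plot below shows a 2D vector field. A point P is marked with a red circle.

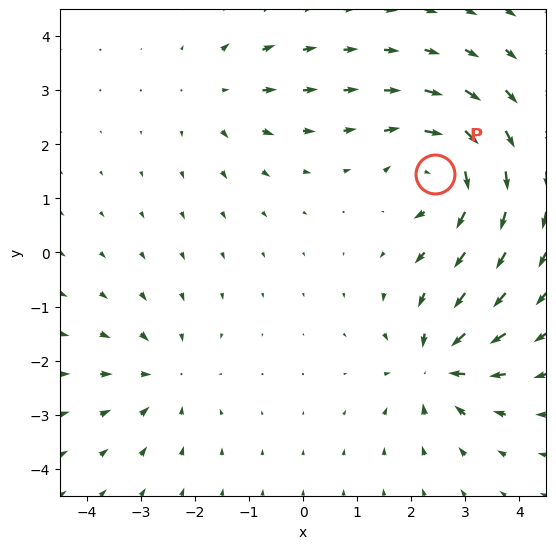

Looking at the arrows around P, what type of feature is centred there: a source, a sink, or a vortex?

vortex

At P (2.4, 1.4) the arrows circulate clockwise. Divergence ≈0, curl about -6 — near-zero divergence with nonzero curl is a vortex.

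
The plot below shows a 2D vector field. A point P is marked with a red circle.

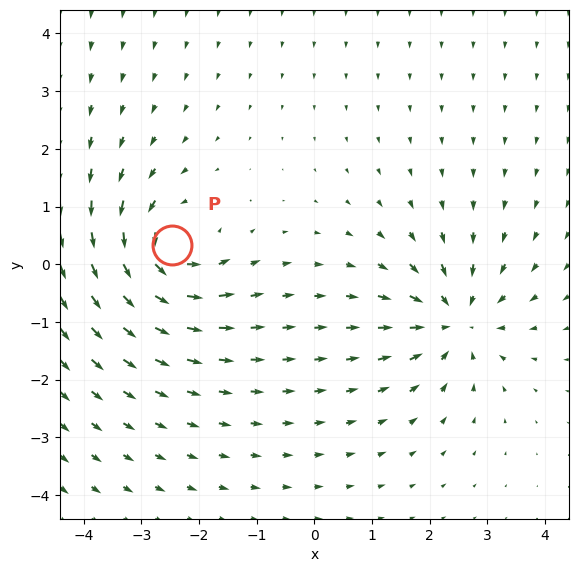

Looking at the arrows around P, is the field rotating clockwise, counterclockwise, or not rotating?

counterclockwise

Near P at (-2.5, 0.3) the arrows circulate counterclockwise. The curl (z-component) there is about +4; positive curl means counterclockwise rotation.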